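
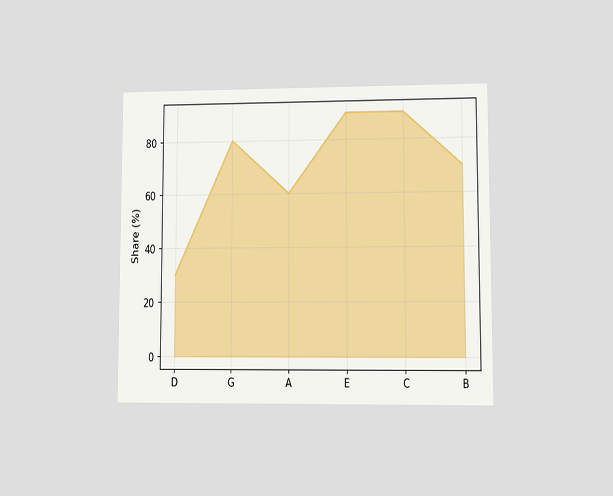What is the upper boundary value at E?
90%

The chart is viewed at a slight angle. At E the upper boundary is at 90%.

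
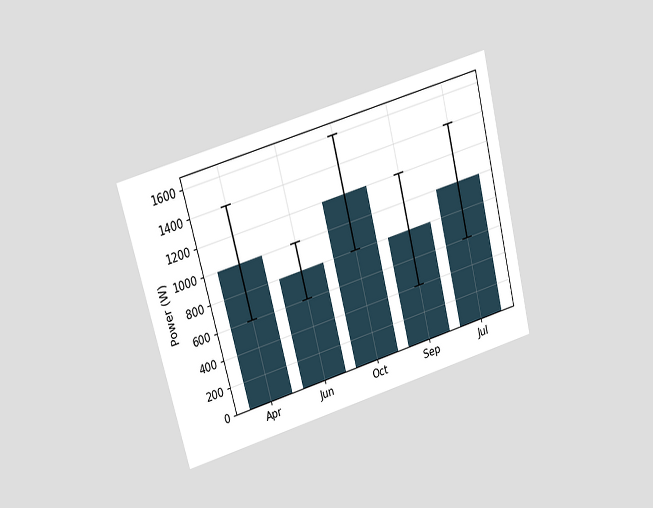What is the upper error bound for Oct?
1600W

The chart is tilted about 15° counter-clockwise and viewed at a slight angle. The Oct bar's upper whisker reaches 1600W.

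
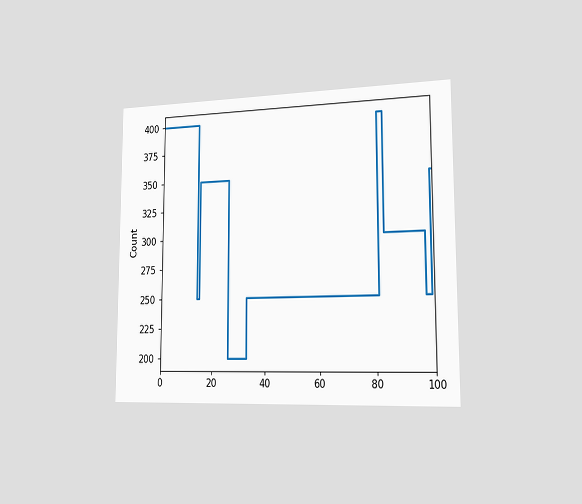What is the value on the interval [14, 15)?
250

The chart is viewed slightly from the right. On [14, 15) the step sits at 250.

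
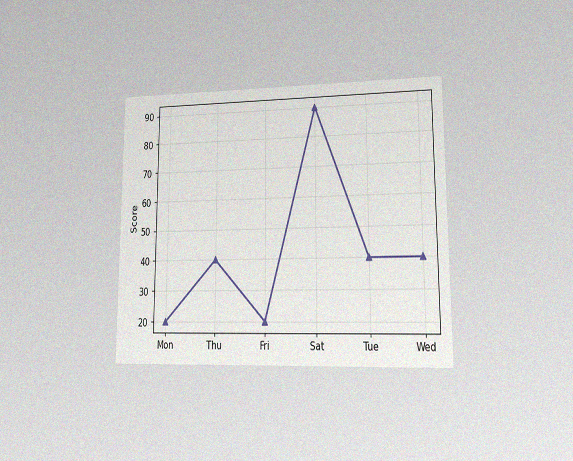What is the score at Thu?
The chart is viewed at a slight angle, with some photo noise. At Thu, the line is at 40.

40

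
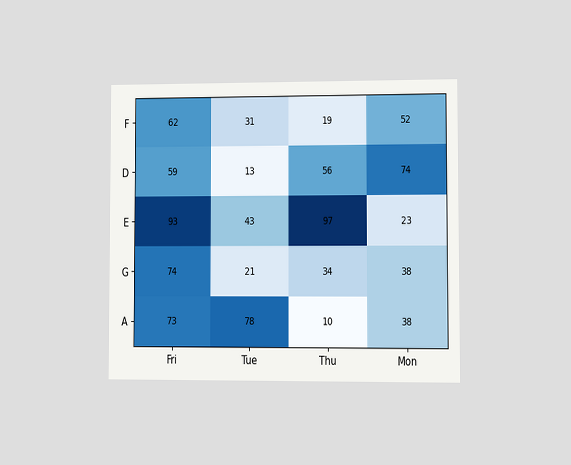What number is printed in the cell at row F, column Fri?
62

The chart is viewed at a slight angle. The (F, Fri) cell reads 62.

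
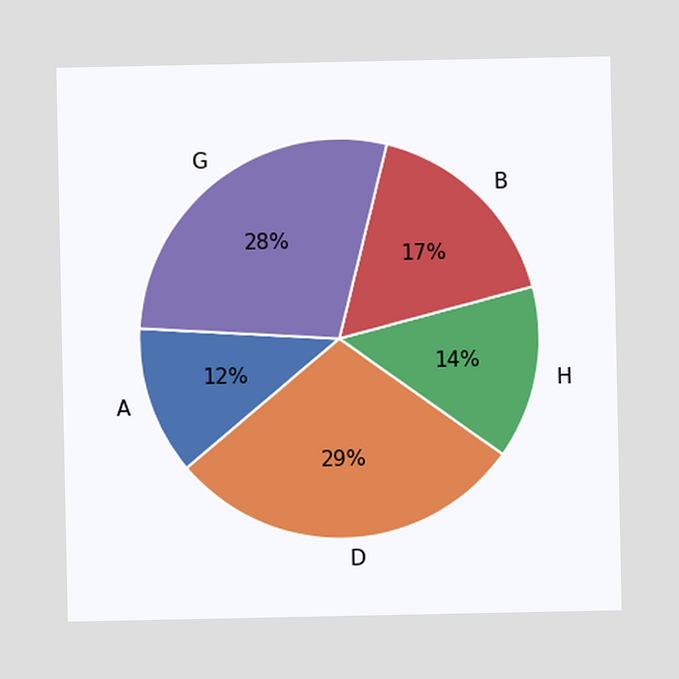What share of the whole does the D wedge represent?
The D slice takes up 29% of the pie.

29%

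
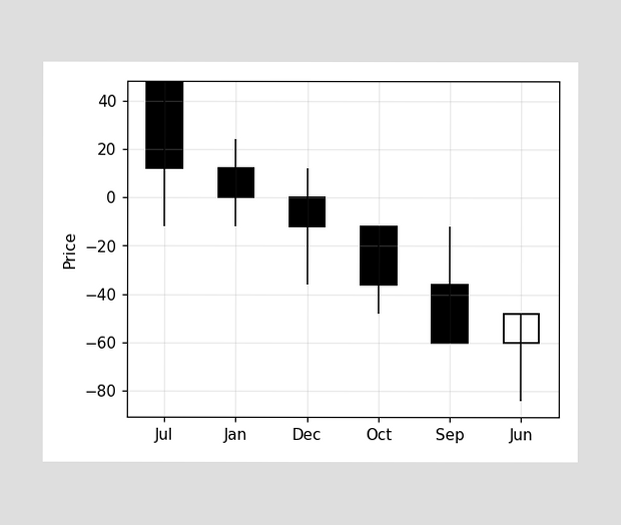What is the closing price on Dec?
-12

The Dec candle closes at -12.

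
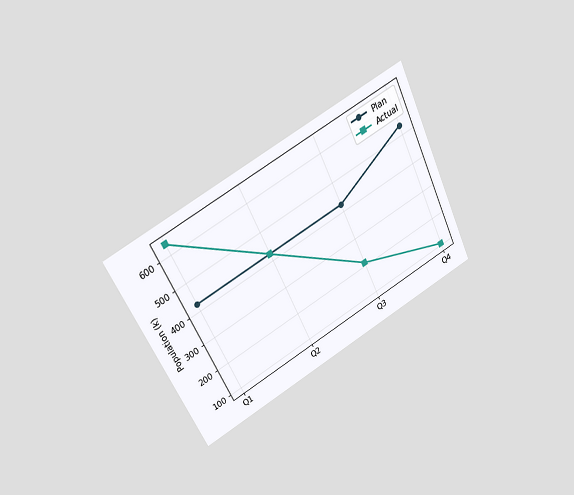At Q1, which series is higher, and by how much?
Actual, by 212k

The chart is tilted about 26° counter-clockwise and viewed at a slight angle. At Q1, Actual sits above the other line by 212k.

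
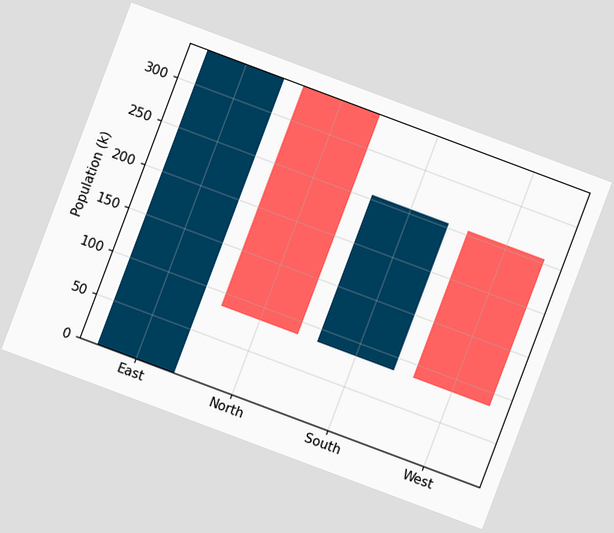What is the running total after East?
The chart is tilted about 21° clockwise. After East the running total reaches 340k.

340k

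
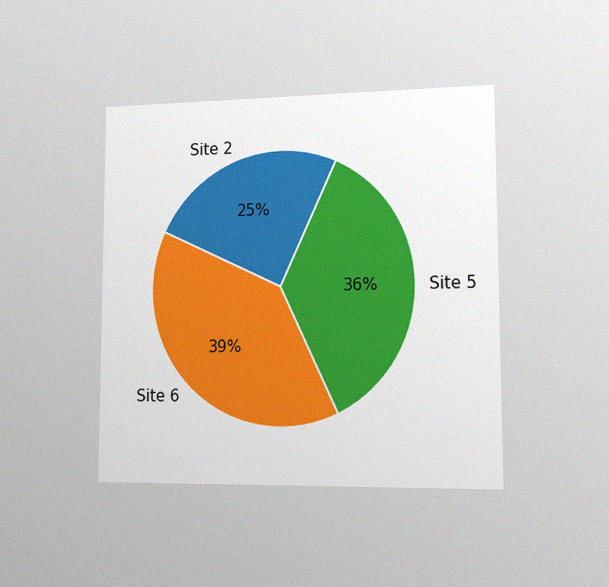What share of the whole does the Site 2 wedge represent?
25%

The chart is viewed slightly from the right, with some photo noise. The Site 2 slice takes up 25% of the pie.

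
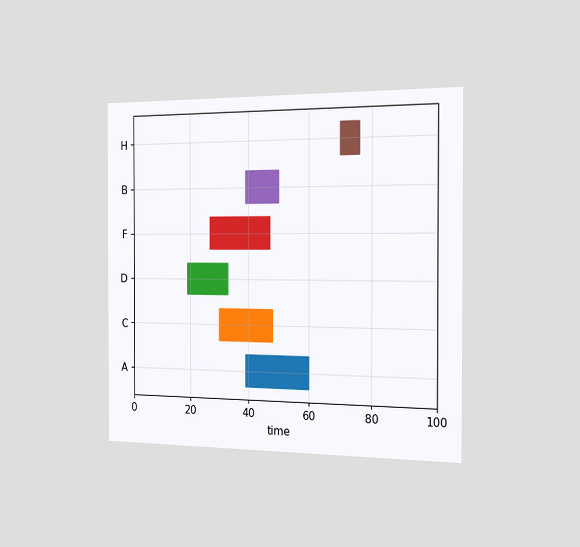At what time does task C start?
The chart is viewed slightly from the right. The C bar begins at t=30.

30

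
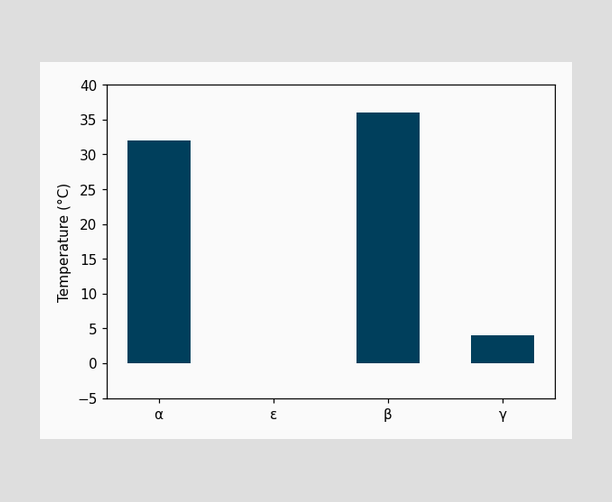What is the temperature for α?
Reading along the chart's y-axis, the α bar reaches 32°C.

32°C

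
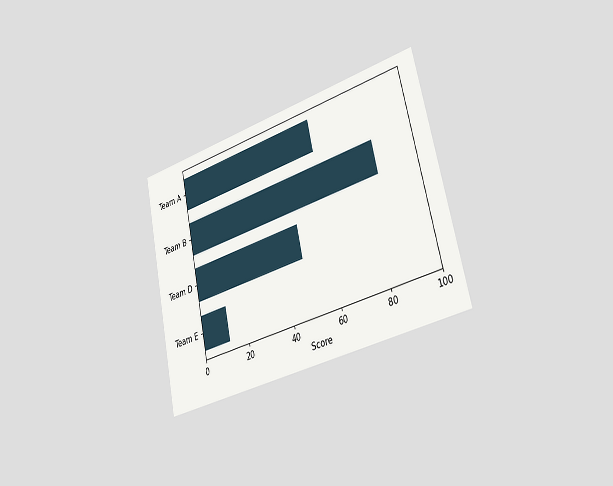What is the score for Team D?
The chart is tilted about 13° counter-clockwise and viewed slightly from the right. Reading along the chart's x-axis, the Team D bar reaches 48.

48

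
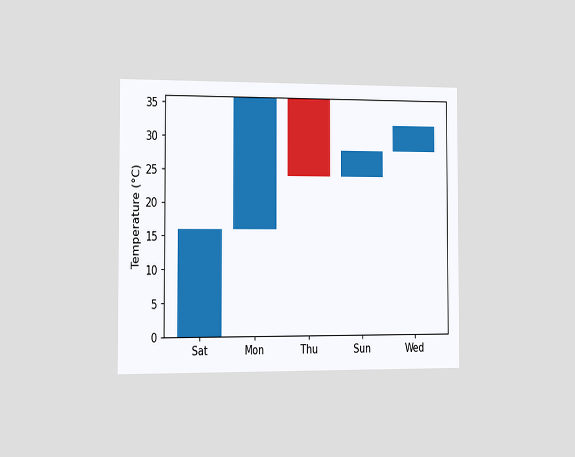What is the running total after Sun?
The chart is viewed slightly from the left. After Sun the running total reaches 28°C.

28°C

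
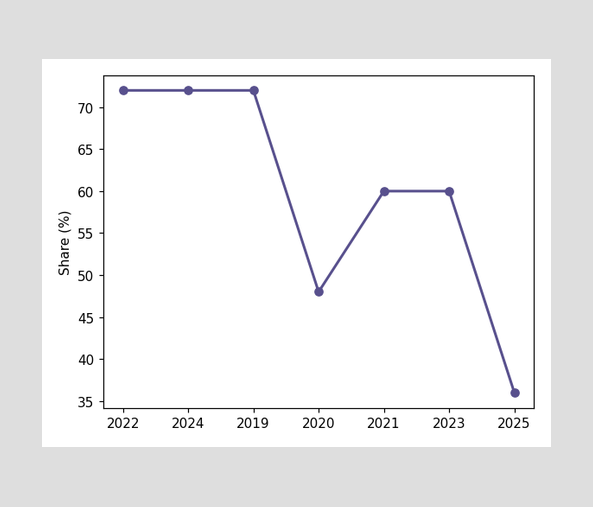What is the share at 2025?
At 2025, the line is at 36%.

36%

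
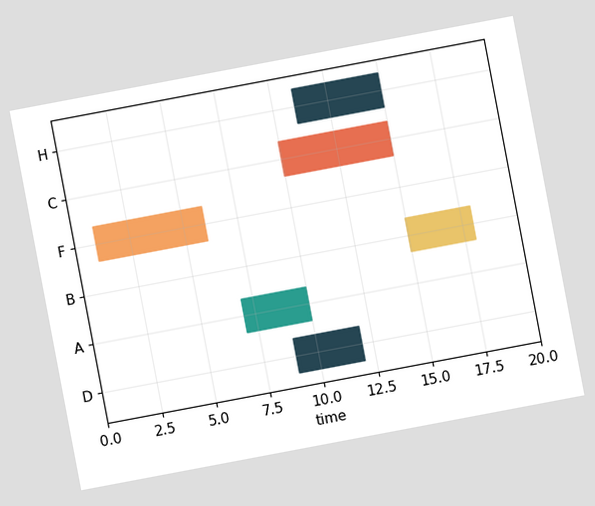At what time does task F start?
The chart is tilted about 11° counter-clockwise. The F bar begins at t=1.

1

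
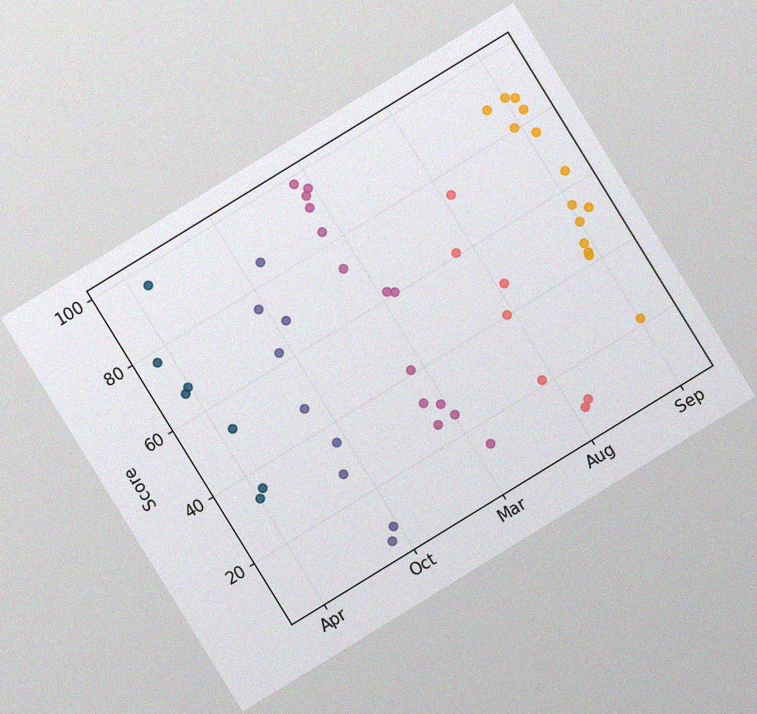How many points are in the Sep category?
14

The chart is tilted about 32° counter-clockwise, with some photo noise. Counting the markers in the Sep column gives 14.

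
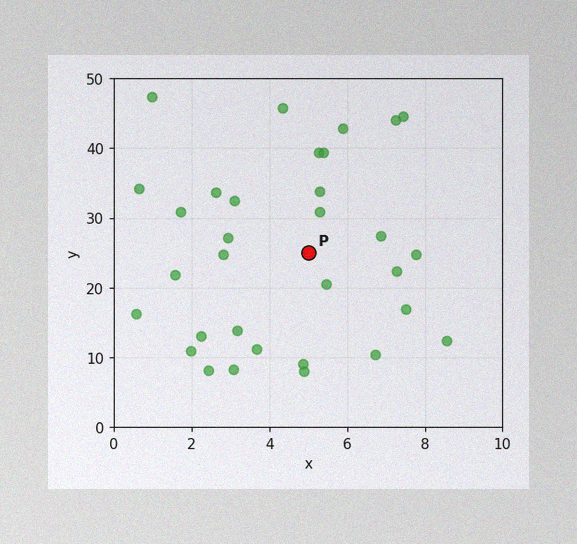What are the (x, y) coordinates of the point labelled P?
(5, 25)

The image has some photo noise and uneven lighting. Following the gridlines from P to each axis, P sits at (5, 25).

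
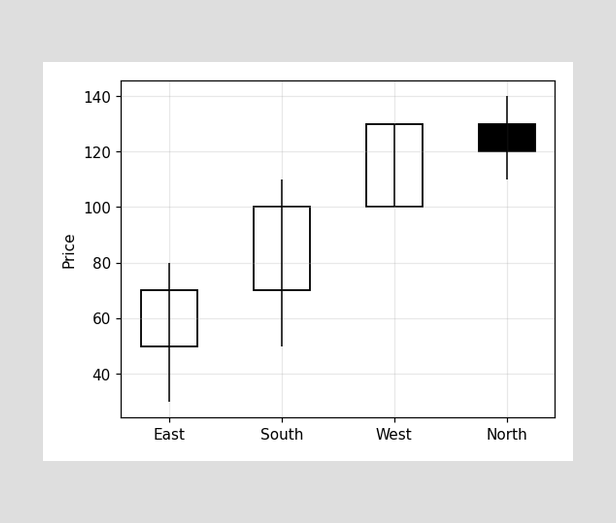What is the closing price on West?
130

The West candle closes at 130.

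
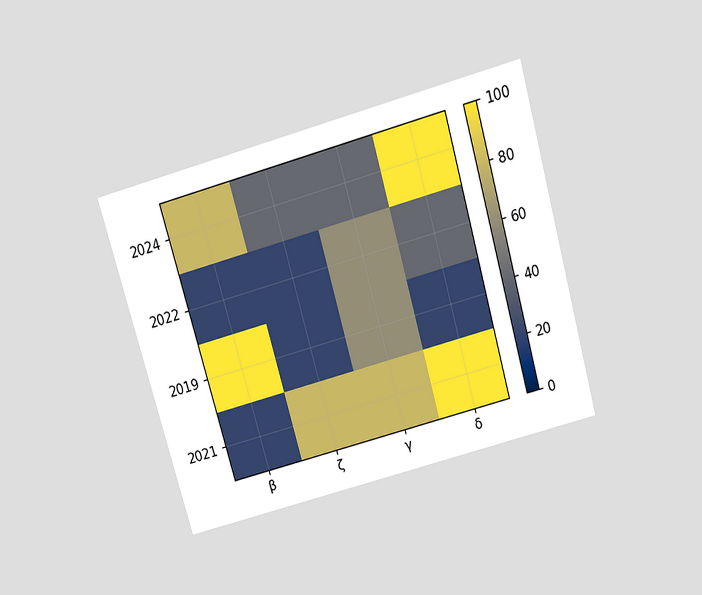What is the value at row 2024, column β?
80

The chart is tilted about 16° counter-clockwise and viewed slightly from above. Matching cell (2024, β) against the colorbar gives 80.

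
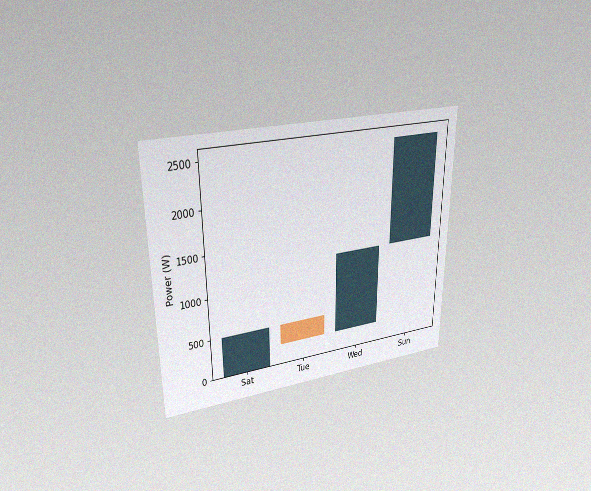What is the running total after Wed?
1250W

The chart is viewed at a slight angle, with some photo noise. After Wed the running total reaches 1250W.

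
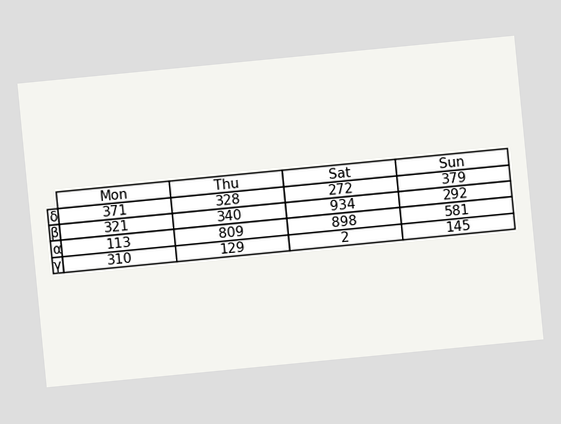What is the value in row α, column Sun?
The chart is tilted about 6° counter-clockwise. The (α, Sun) cell reads 581.

581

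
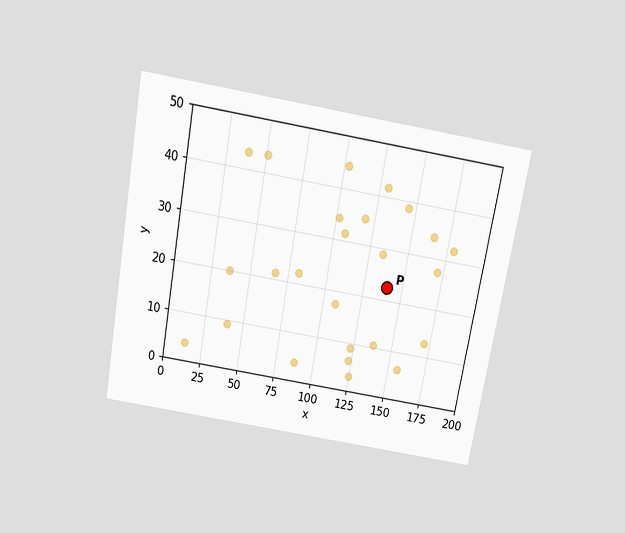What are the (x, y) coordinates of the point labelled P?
(140, 22.5)

The chart is tilted about 10° clockwise and viewed slightly from above. Following the gridlines from P to each axis, P sits at (140, 22.5).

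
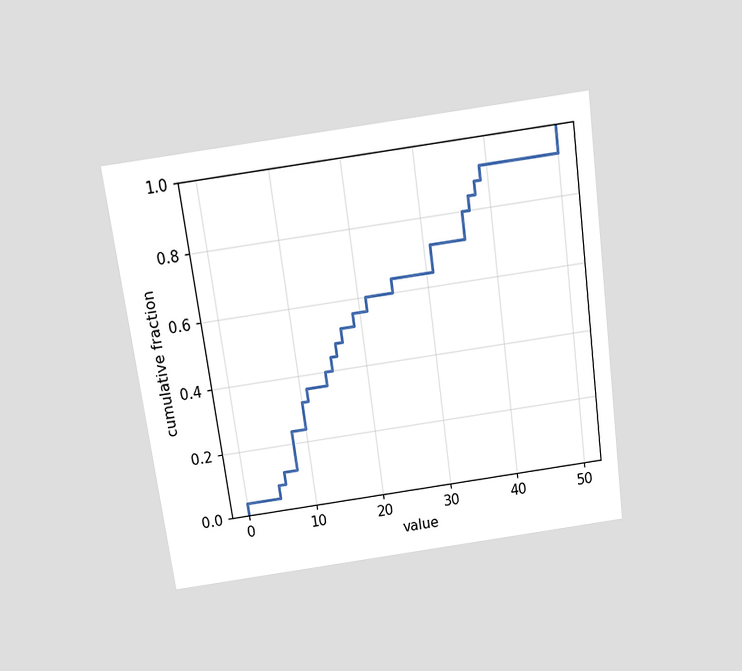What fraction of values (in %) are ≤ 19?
56%

The chart is tilted about 8° counter-clockwise and viewed slightly from above. At x=19 the ECDF step is at 56%.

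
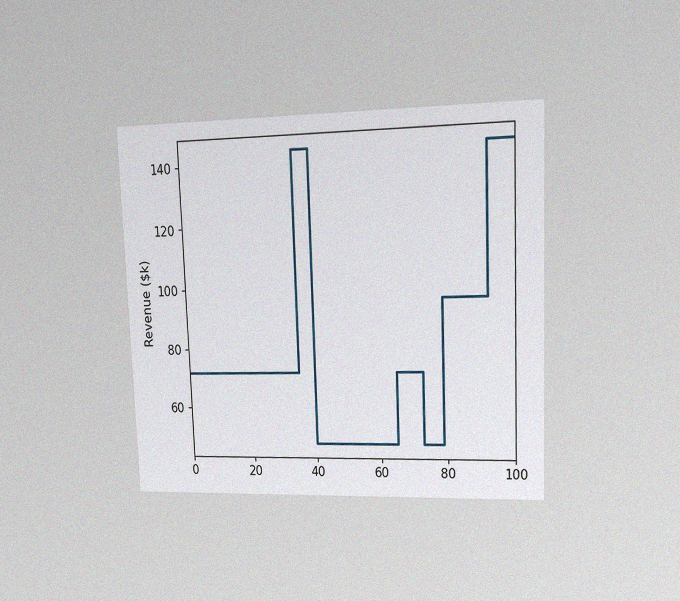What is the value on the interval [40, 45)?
$48k

The chart is tilted about 2° counter-clockwise and viewed at a slight angle, with some photo noise. On [40, 45) the step sits at $48k.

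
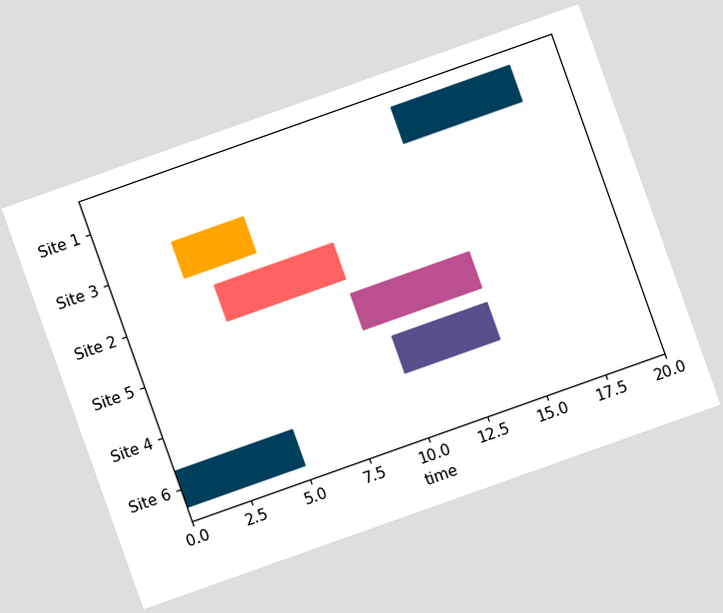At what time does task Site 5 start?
9

The chart is tilted about 20° counter-clockwise. The Site 5 bar begins at t=9.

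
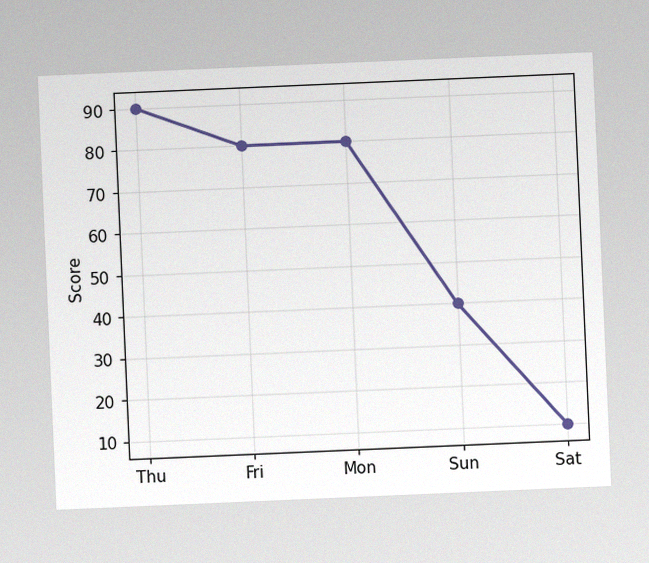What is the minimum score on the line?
The chart is tilted about 2° counter-clockwise, with some photo noise. The lowest point is at Sat, and reading across to the y-axis gives 10.

10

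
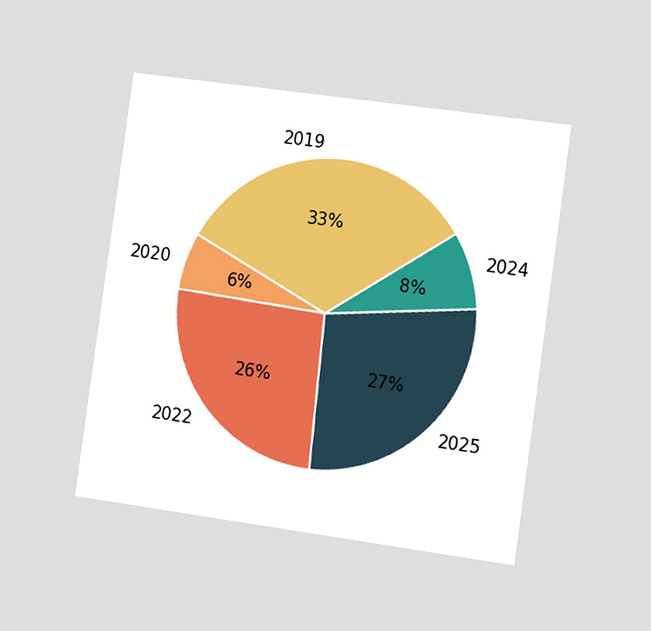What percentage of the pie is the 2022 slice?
26%

The chart is tilted about 8° clockwise and viewed slightly from the right. The 2022 slice takes up 26% of the pie.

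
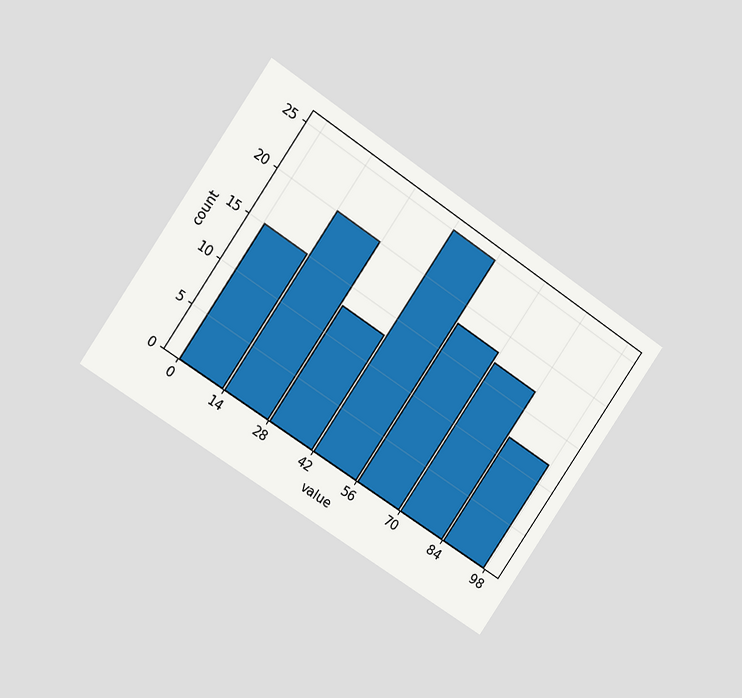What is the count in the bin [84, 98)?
12

The chart is tilted about 34° clockwise and viewed at a slight angle. The [84, 98) bin has height 12.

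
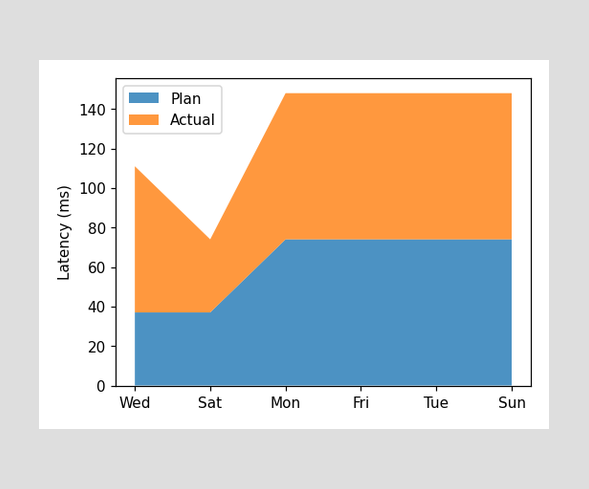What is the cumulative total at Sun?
148ms

The stacked total at Sun reaches 148ms.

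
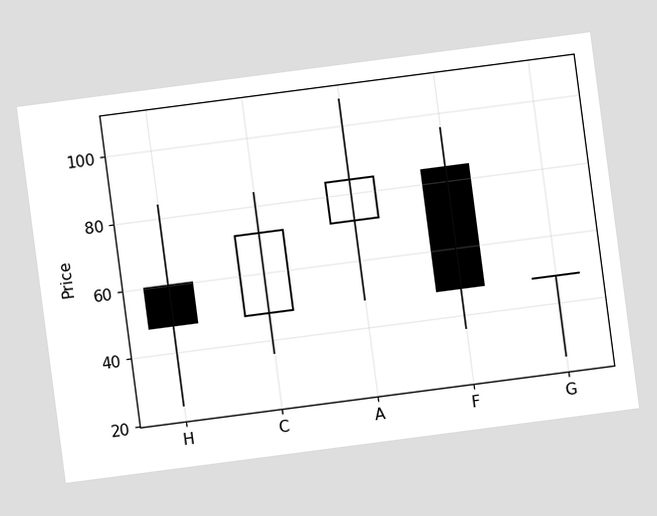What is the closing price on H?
The chart is tilted about 7° counter-clockwise. The H candle closes at 48.

48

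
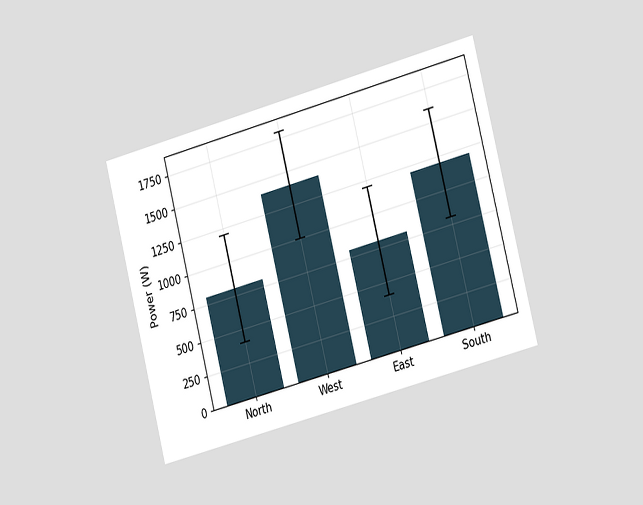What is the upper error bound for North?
The chart is tilted about 14° counter-clockwise and viewed slightly from the right. The North bar's upper whisker reaches 1200W.

1200W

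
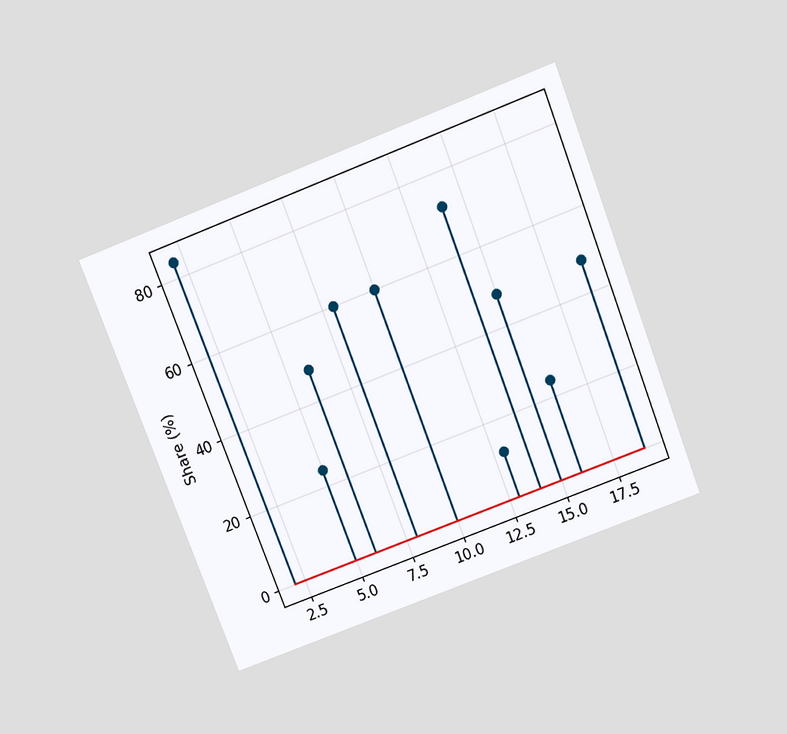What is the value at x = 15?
The chart is tilted about 21° counter-clockwise and viewed slightly from above. The stem at x=15 reaches 48%.

48%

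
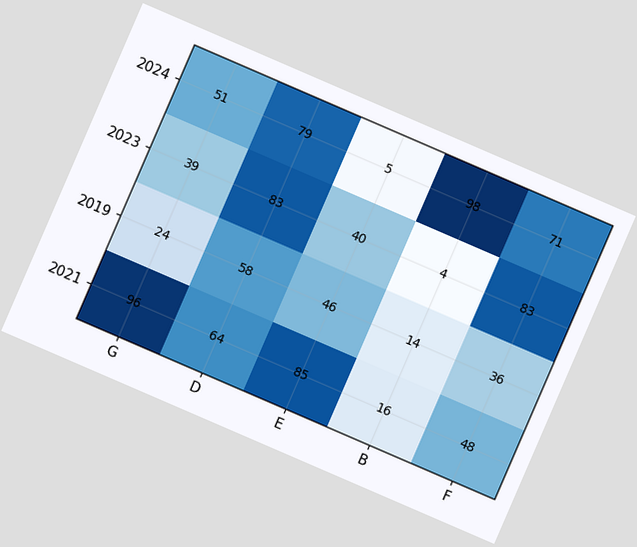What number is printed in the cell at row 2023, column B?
4

The chart is tilted about 23° clockwise. The (2023, B) cell reads 4.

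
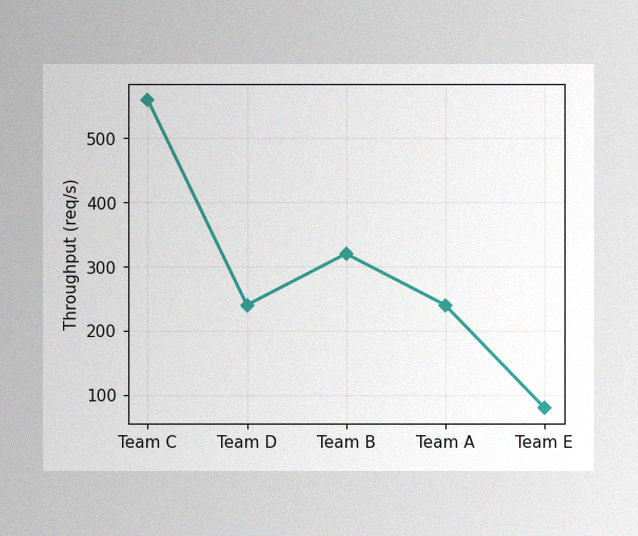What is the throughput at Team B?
The image has some photo noise and uneven lighting. At Team B, the line is at 320req/s.

320req/s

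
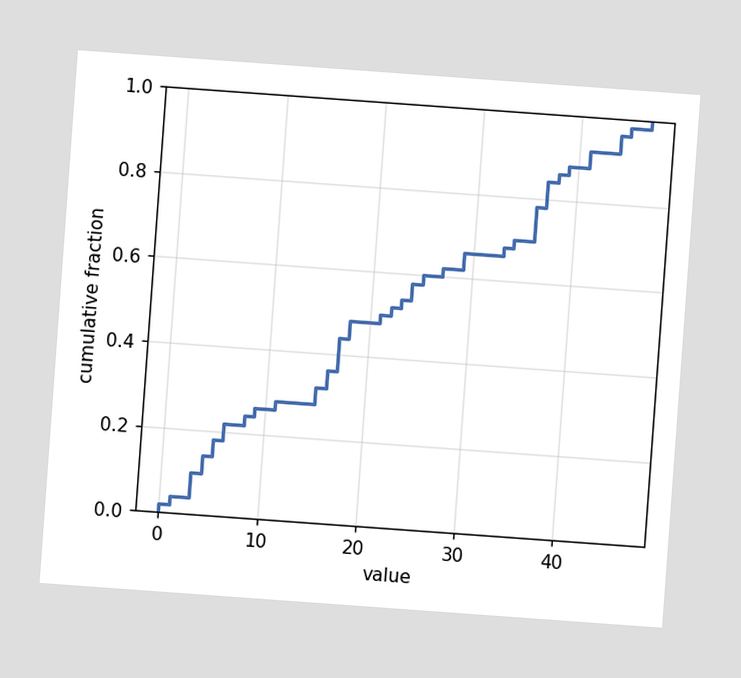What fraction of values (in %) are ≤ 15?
32%

The chart is tilted about 4° clockwise. At x=15 the ECDF step is at 32%.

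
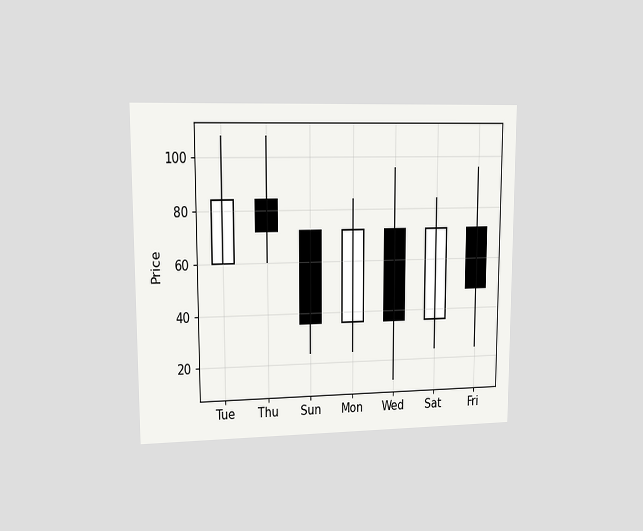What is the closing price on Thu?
72

The chart is viewed at a slight angle. The Thu candle closes at 72.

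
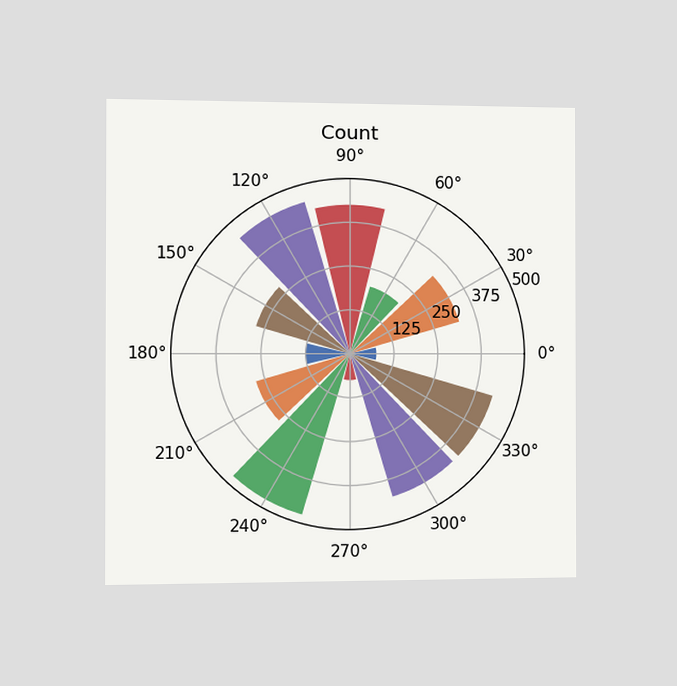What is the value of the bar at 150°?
The chart is viewed slightly from the left. The bar at 150° reaches 275 on the radial axis.

275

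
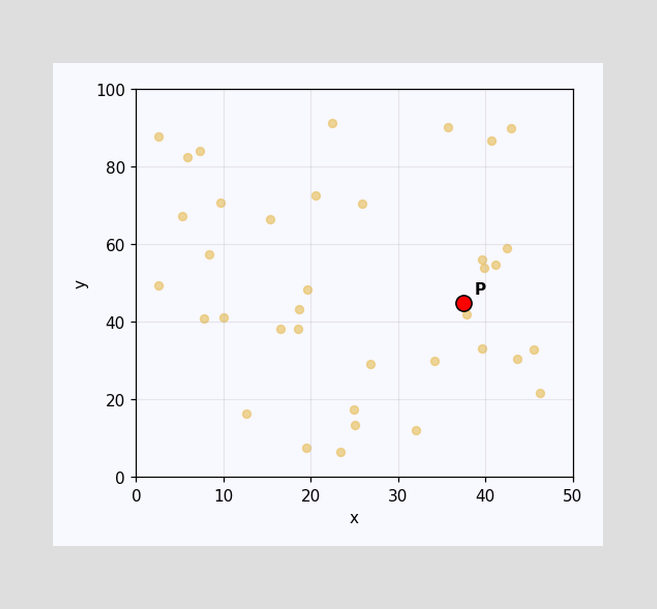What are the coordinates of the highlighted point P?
(37.5, 45)

Following the gridlines from P to each axis, P sits at (37.5, 45).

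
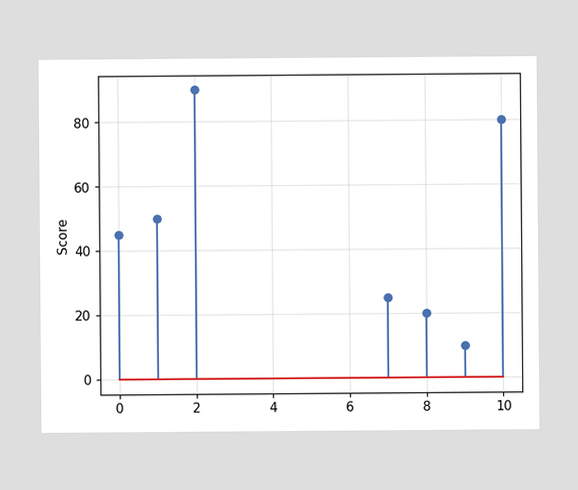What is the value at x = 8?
The stem at x=8 reaches 20.

20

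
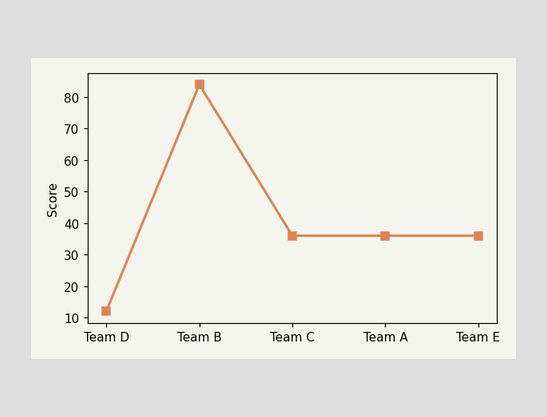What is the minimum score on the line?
12

The lowest point is at Team D, and reading across to the y-axis gives 12.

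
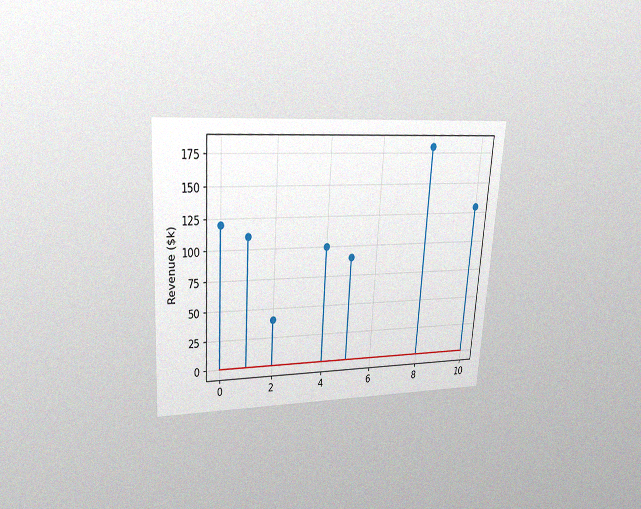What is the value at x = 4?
$100k

The chart is tilted about 4° clockwise and viewed slightly from above, with some photo noise. The stem at x=4 reaches $100k.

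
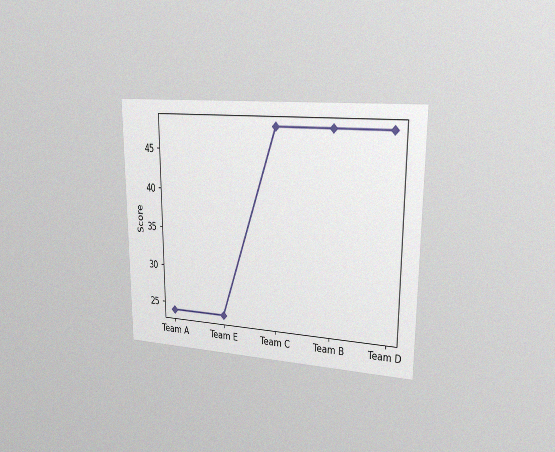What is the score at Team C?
48

The chart is viewed slightly from the right, with some photo noise. At Team C, the line is at 48.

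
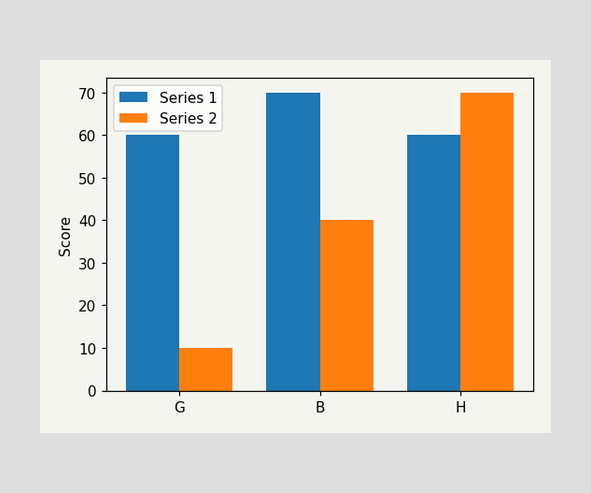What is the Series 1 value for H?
The Series 1 bar at H reaches 60 on the y-axis.

60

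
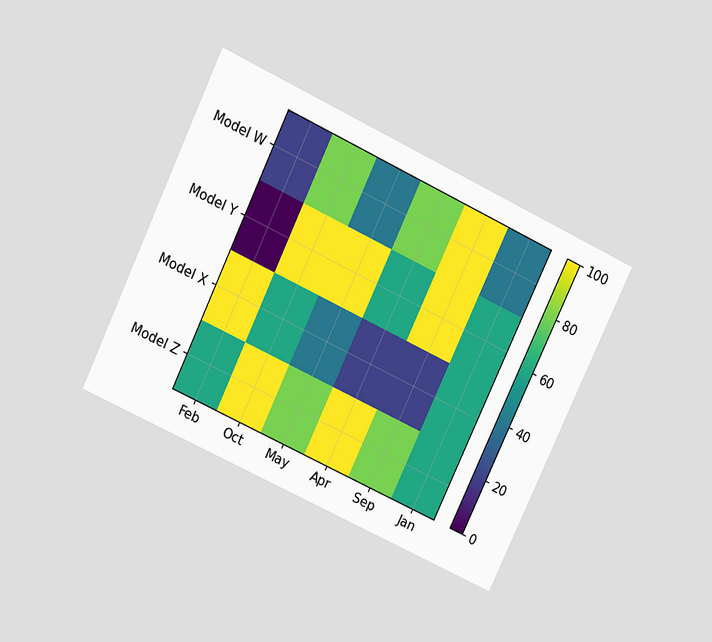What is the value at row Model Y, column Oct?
The chart is tilted about 25° clockwise and viewed at a slight angle. Matching cell (Model Y, Oct) against the colorbar gives 100.

100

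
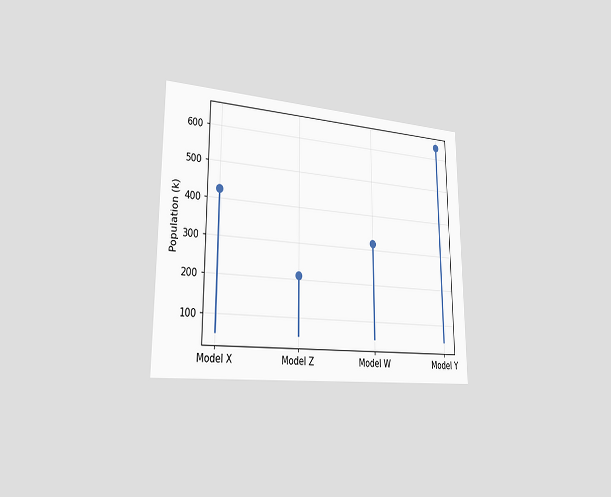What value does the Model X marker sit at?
The chart is viewed slightly from the left. The Model X marker sits at 424k.

424k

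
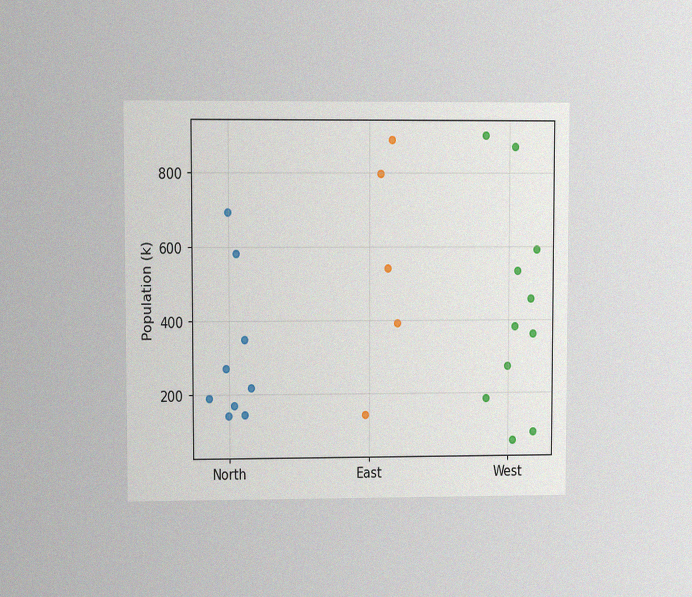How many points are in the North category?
The chart is viewed at a slight angle, with some photo noise. Counting the markers in the North column gives 9.

9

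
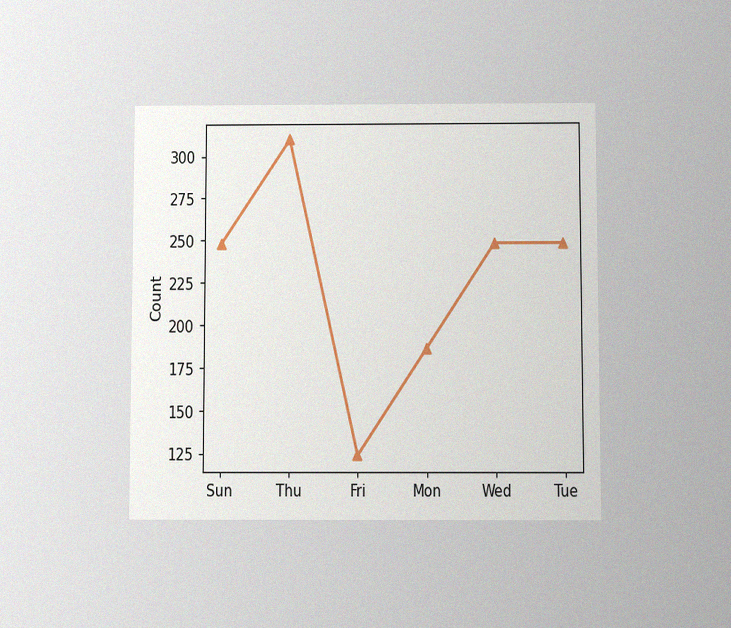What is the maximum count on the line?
310

The chart is viewed slightly from below, with some photo noise. The highest point is at Thu, and reading across to the y-axis gives 310.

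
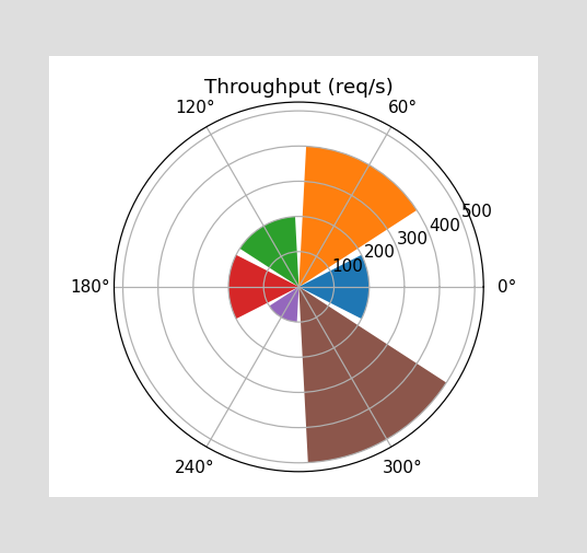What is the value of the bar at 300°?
500req/s

The bar at 300° reaches 500req/s on the radial axis.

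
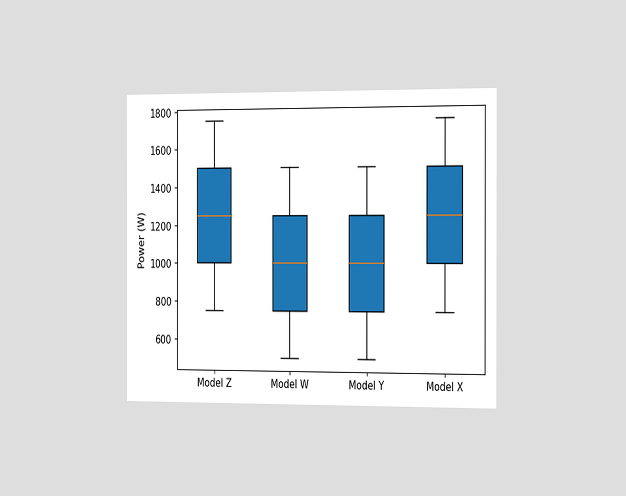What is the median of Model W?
The chart is viewed slightly from the right. The median line in the Model W box sits at 1000W.

1000W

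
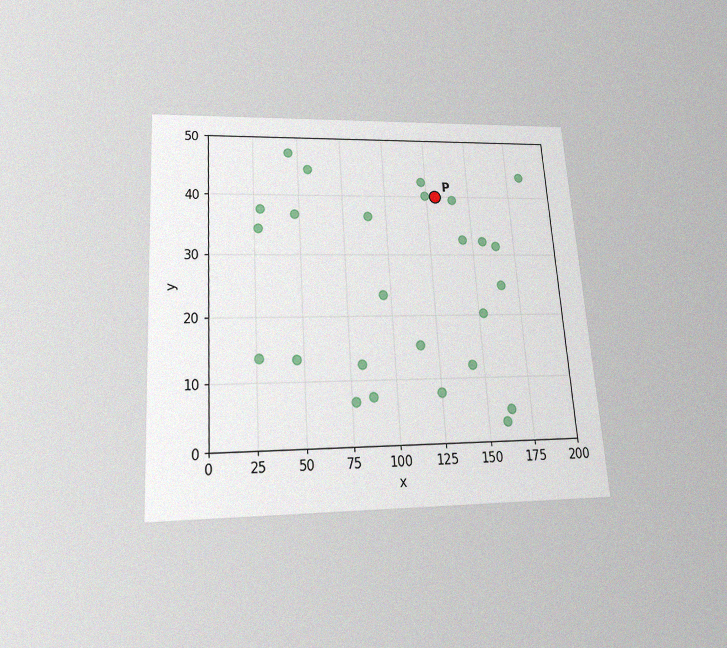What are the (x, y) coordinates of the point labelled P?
The chart is tilted about 4° counter-clockwise and viewed slightly from below, with some photo noise. Following the gridlines from P to each axis, P sits at (130, 40).

(130, 40)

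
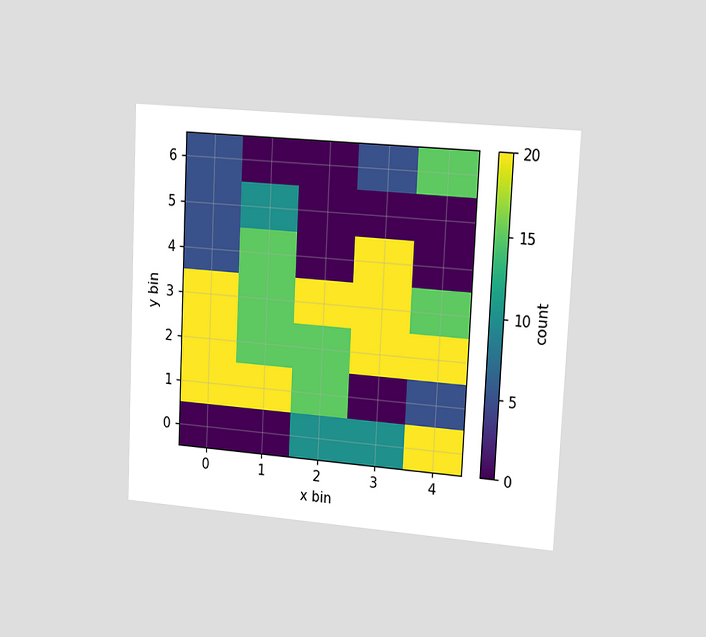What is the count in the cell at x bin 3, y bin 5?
0

The chart is tilted about 3° clockwise and viewed slightly from the right. Matching the cell (3, 5) against the colorbar gives 0.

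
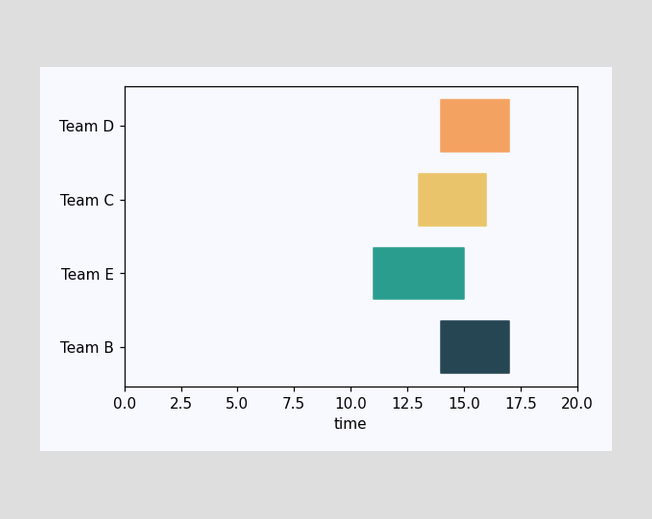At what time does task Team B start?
The Team B bar begins at t=14.

14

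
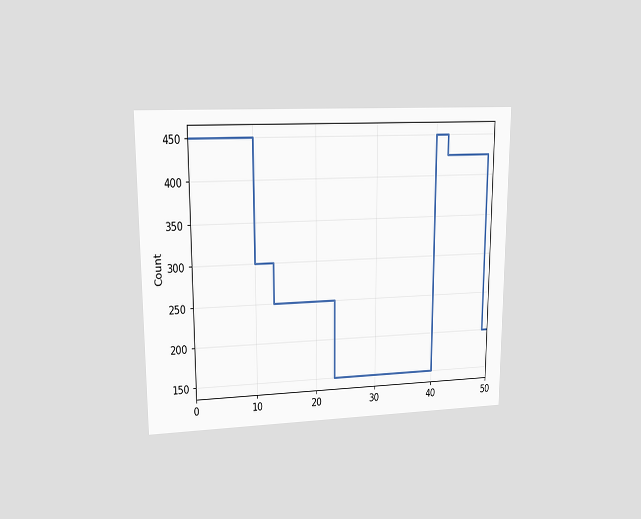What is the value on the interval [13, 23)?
250

The chart is viewed at a slight angle. On [13, 23) the step sits at 250.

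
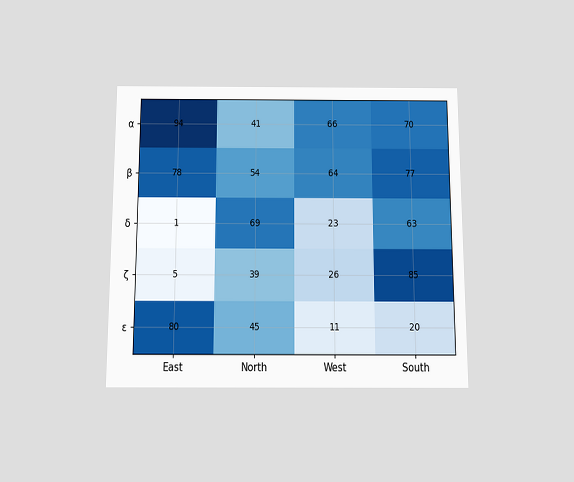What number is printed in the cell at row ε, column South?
The chart is viewed slightly from below. The (ε, South) cell reads 20.

20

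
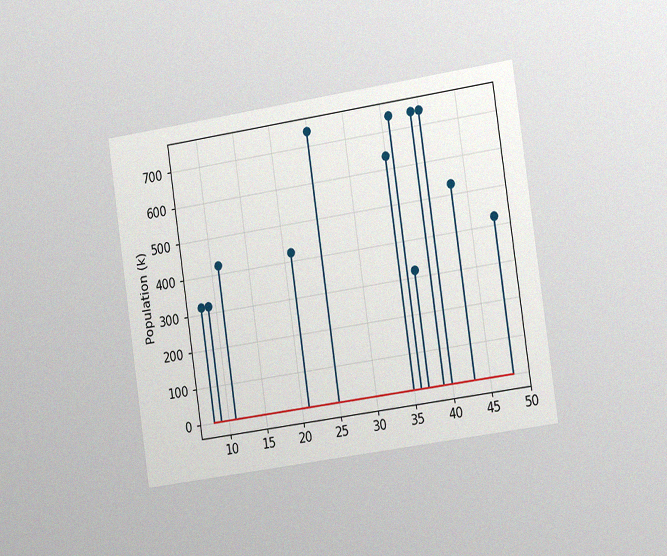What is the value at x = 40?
742k

The chart is tilted about 8° counter-clockwise and viewed slightly from the right, with some photo noise. The stem at x=40 reaches 742k.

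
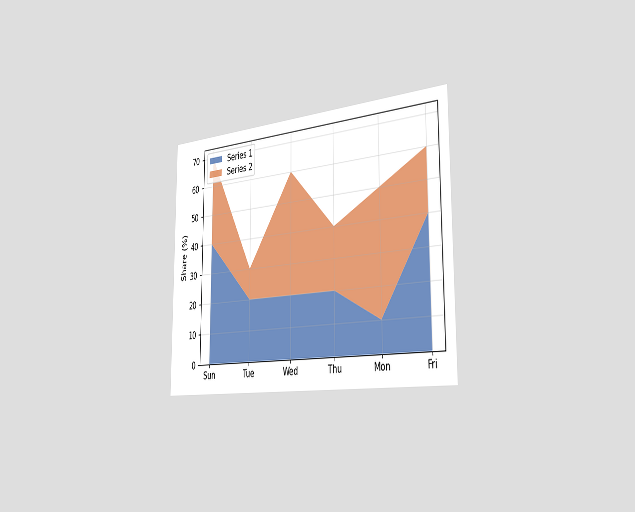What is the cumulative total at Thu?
40%

The chart is viewed slightly from the right. The stacked total at Thu reaches 40%.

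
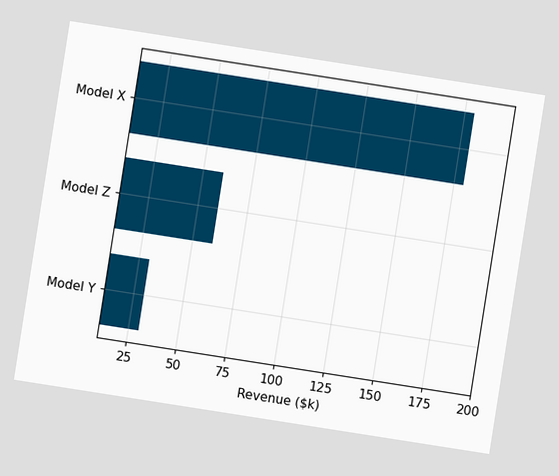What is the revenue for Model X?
$180k

The chart is tilted about 9° clockwise. Reading along the chart's x-axis, the Model X bar reaches $180k.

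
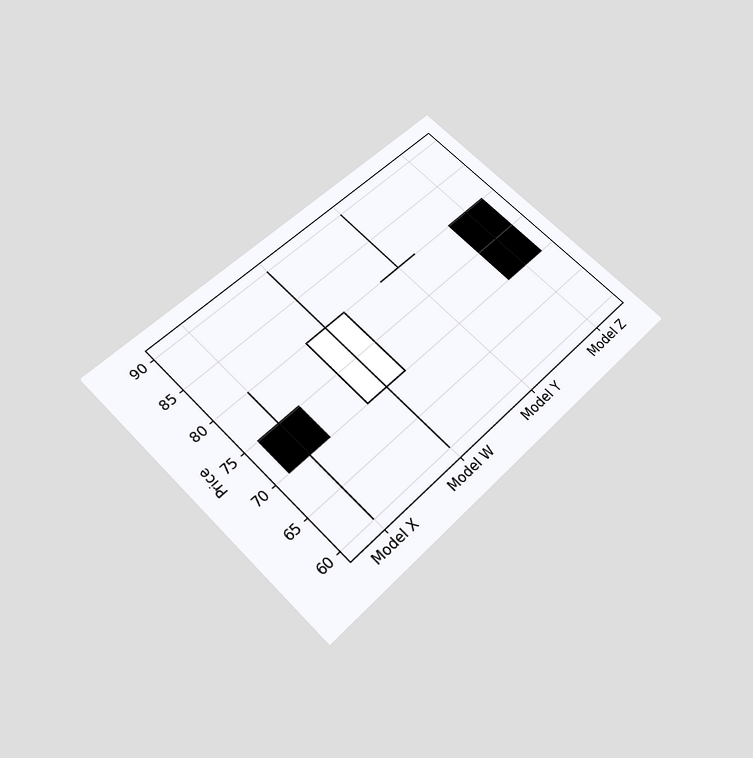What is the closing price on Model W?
80

The chart is tilted about 45° counter-clockwise and viewed slightly from below. The Model W candle closes at 80.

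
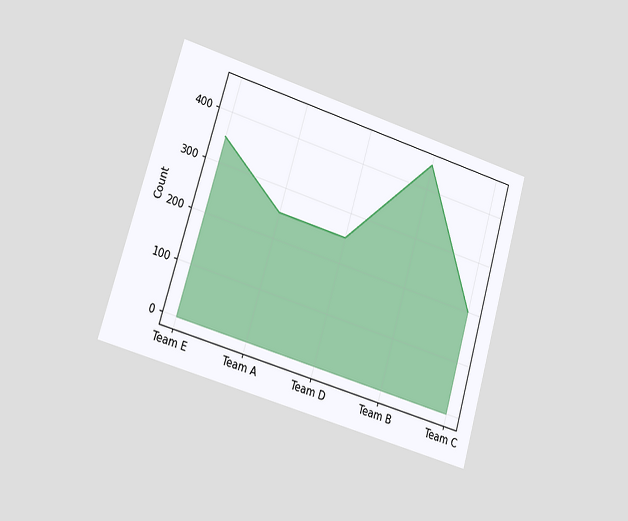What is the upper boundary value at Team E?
The chart is tilted about 17° clockwise and viewed at a slight angle. At Team E the upper boundary is at 350.

350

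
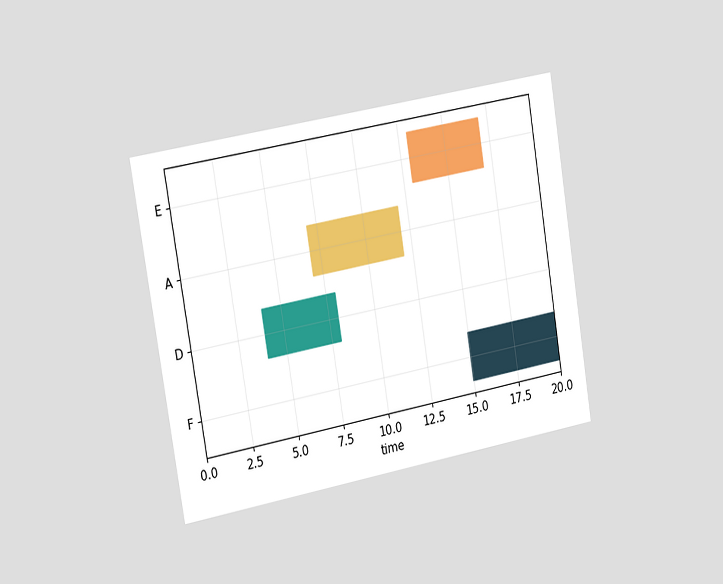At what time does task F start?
The chart is tilted about 10° counter-clockwise and viewed slightly from the left. The F bar begins at t=15.

15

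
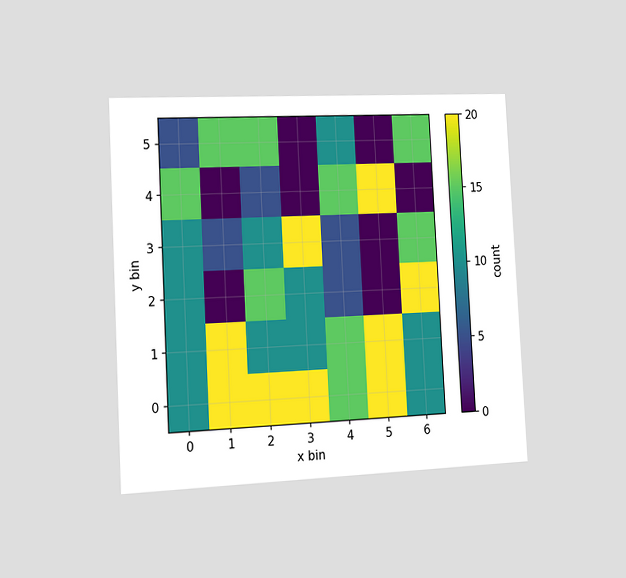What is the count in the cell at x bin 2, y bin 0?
The chart is tilted about 3° counter-clockwise and viewed slightly from the left. Matching the cell (2, 0) against the colorbar gives 20.

20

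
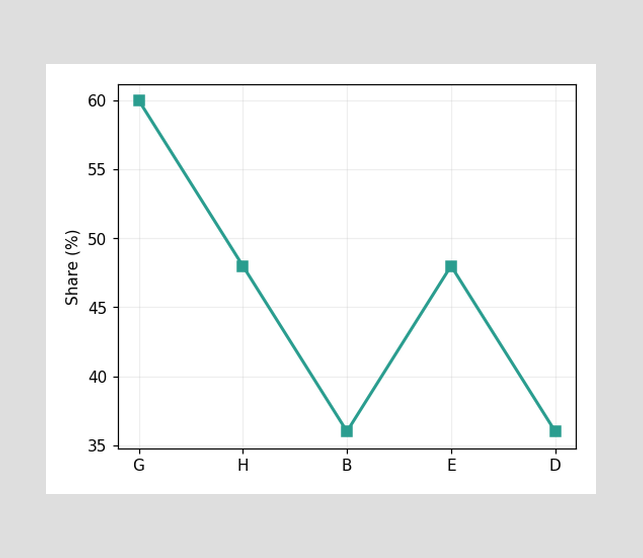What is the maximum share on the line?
60%

The highest point is at G, and reading across to the y-axis gives 60%.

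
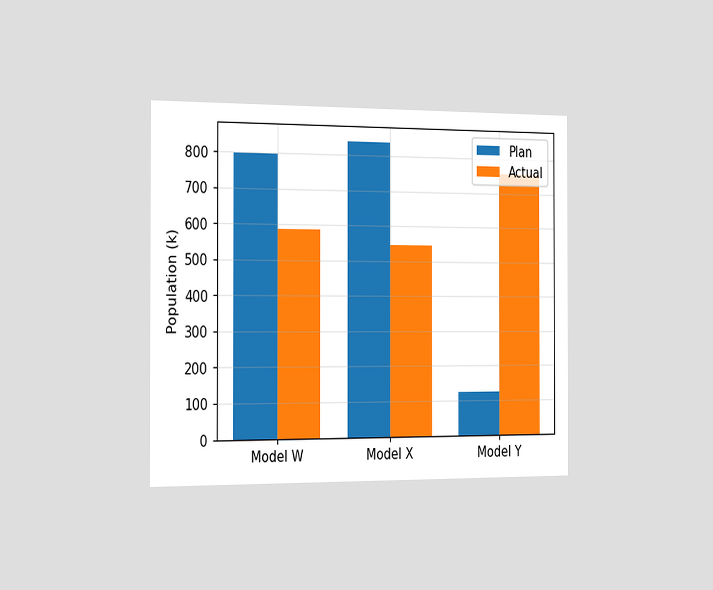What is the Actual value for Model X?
546k

The chart is viewed slightly from the left. The Actual bar at Model X reaches 546k on the y-axis.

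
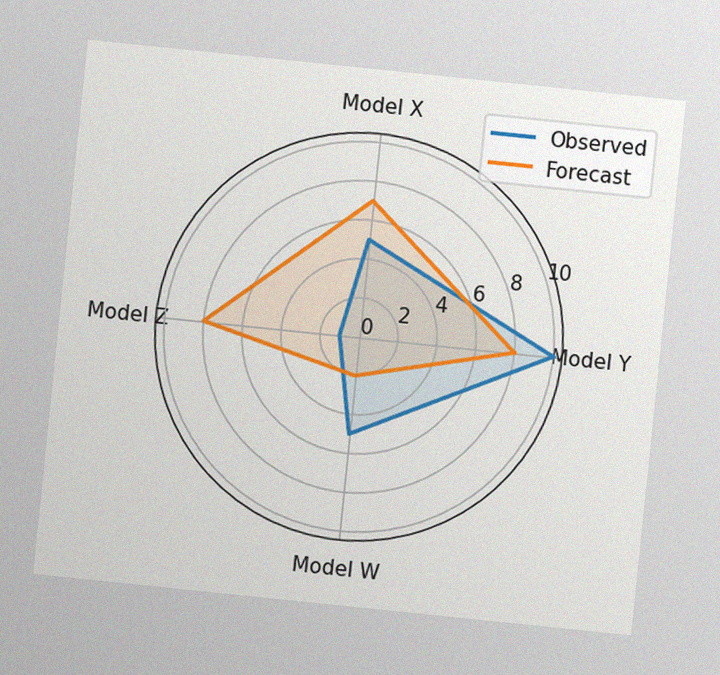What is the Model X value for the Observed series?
5

The chart is tilted about 6° clockwise, with some photo noise. On the Model X axis, Observed reaches 5.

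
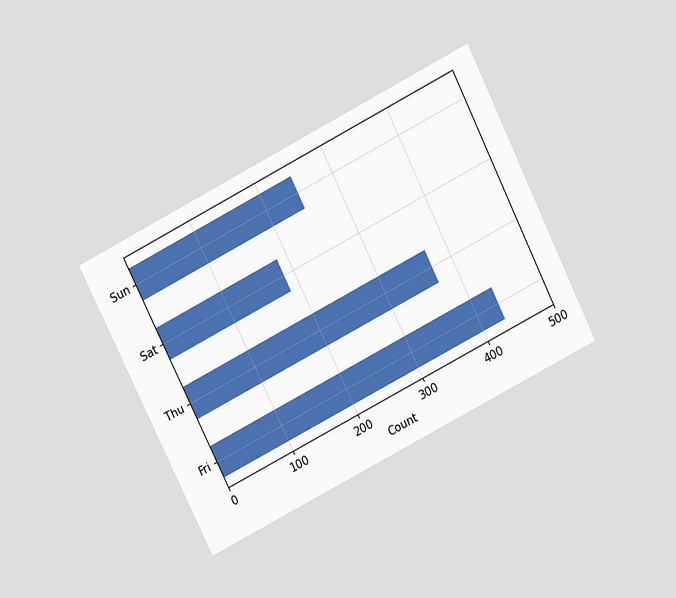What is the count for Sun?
The chart is tilted about 27° counter-clockwise and viewed at a slight angle. Reading along the chart's x-axis, the Sun bar reaches 248.

248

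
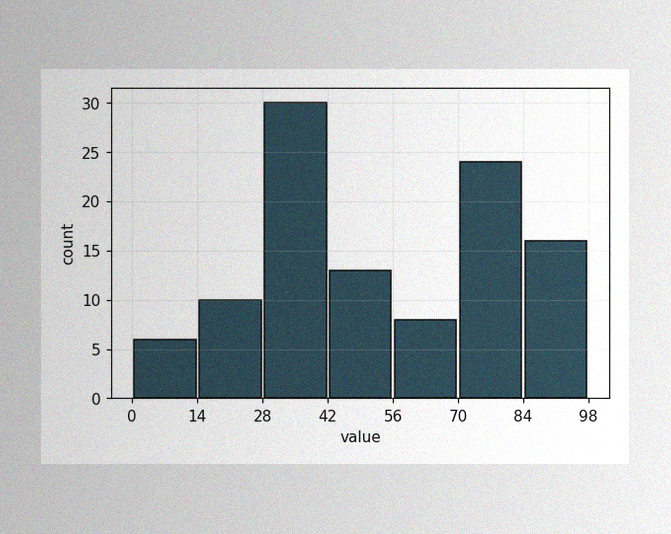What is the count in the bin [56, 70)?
8

The image has some photo noise and uneven lighting. The [56, 70) bin has height 8.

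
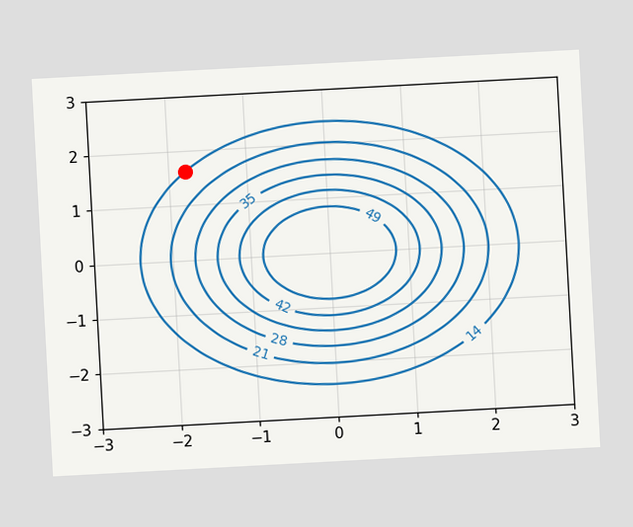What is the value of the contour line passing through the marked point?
The chart is tilted about 3° counter-clockwise. The marked point sits on the contour labelled 14.

14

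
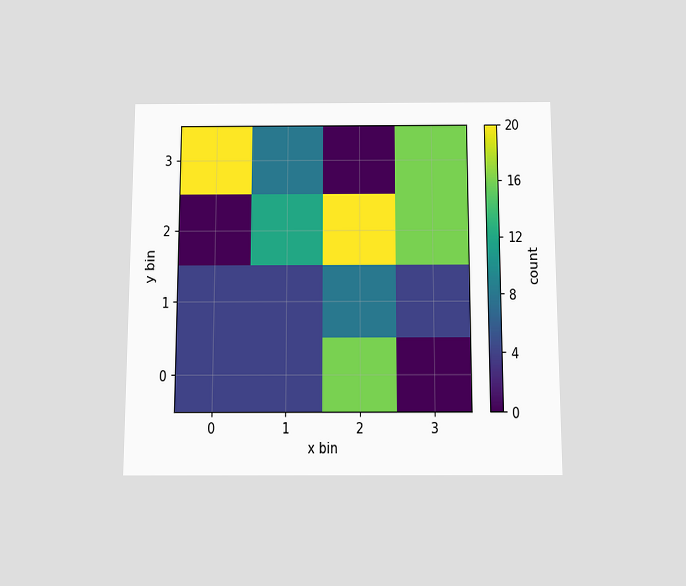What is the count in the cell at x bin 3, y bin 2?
16

The chart is viewed slightly from below. Matching the cell (3, 2) against the colorbar gives 16.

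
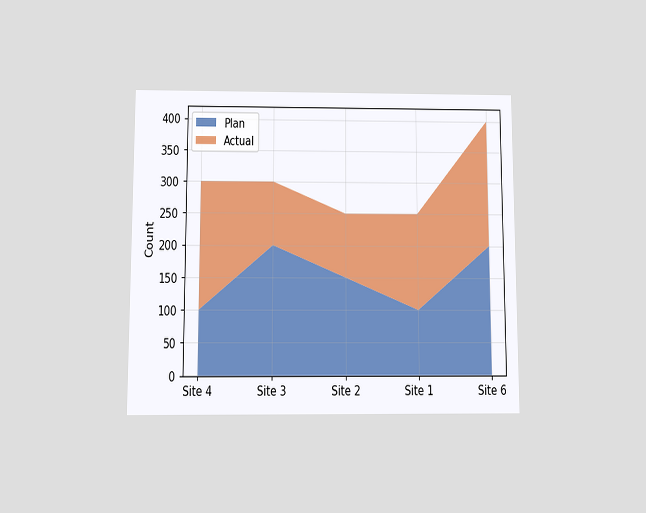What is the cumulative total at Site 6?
The chart is viewed slightly from below. The stacked total at Site 6 reaches 400.

400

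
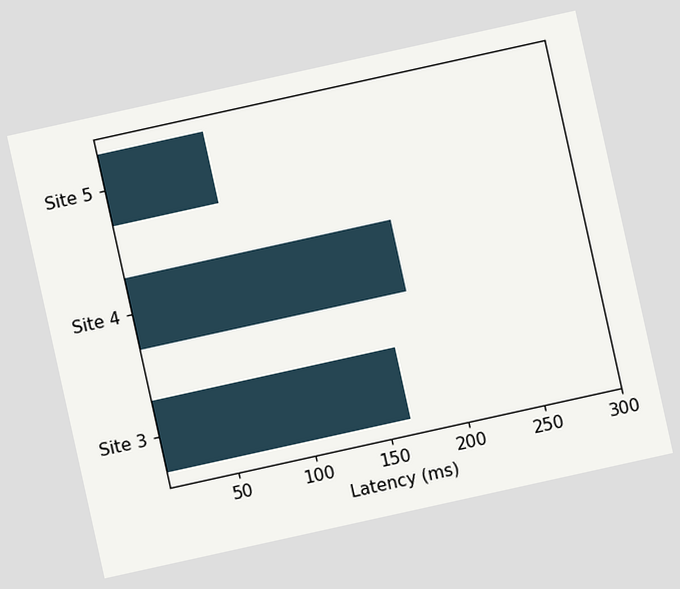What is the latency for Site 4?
The chart is tilted about 12° counter-clockwise. Reading along the chart's x-axis, the Site 4 bar reaches 180ms.

180ms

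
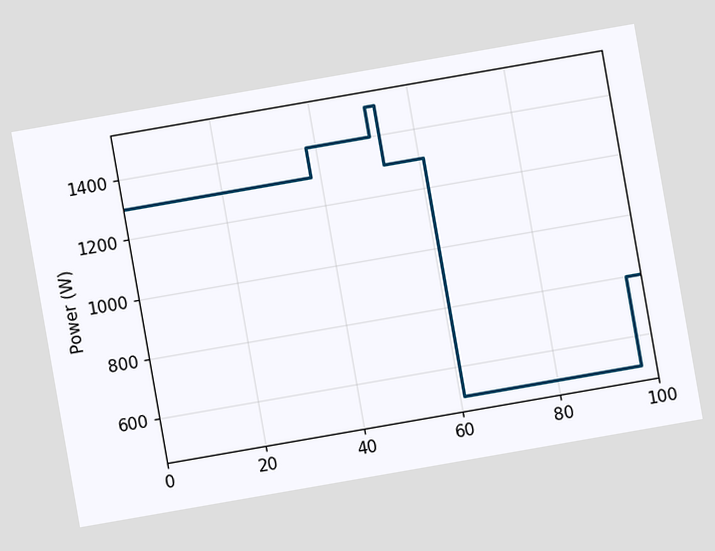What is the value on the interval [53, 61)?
The chart is tilted about 10° counter-clockwise. On [53, 61) the step sits at 1300W.

1300W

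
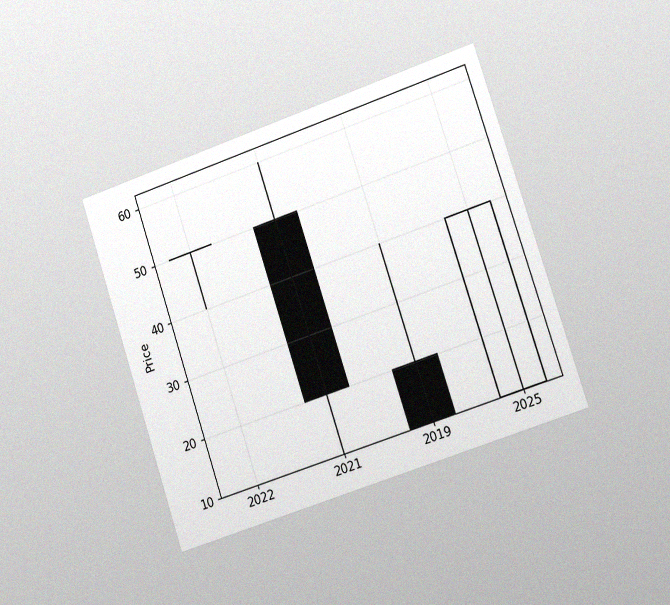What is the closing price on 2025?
40

The chart is tilted about 18° counter-clockwise and viewed slightly from the right, with some photo noise. The 2025 candle closes at 40.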